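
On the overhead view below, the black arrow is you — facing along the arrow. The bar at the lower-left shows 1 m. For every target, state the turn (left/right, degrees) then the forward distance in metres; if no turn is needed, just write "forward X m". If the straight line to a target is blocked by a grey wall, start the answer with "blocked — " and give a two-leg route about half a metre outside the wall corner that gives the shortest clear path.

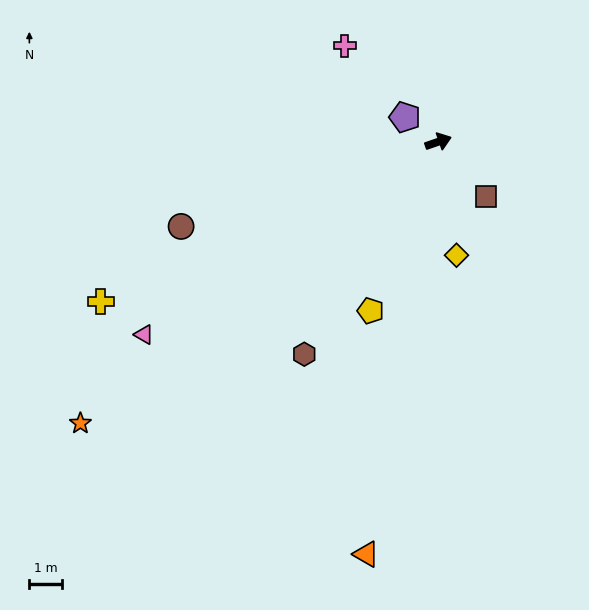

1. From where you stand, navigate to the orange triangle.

turn right 119°, forward 12.9 m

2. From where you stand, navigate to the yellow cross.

turn right 174°, forward 11.5 m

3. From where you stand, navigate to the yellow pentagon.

turn right 131°, forward 5.6 m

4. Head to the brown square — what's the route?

turn right 68°, forward 2.2 m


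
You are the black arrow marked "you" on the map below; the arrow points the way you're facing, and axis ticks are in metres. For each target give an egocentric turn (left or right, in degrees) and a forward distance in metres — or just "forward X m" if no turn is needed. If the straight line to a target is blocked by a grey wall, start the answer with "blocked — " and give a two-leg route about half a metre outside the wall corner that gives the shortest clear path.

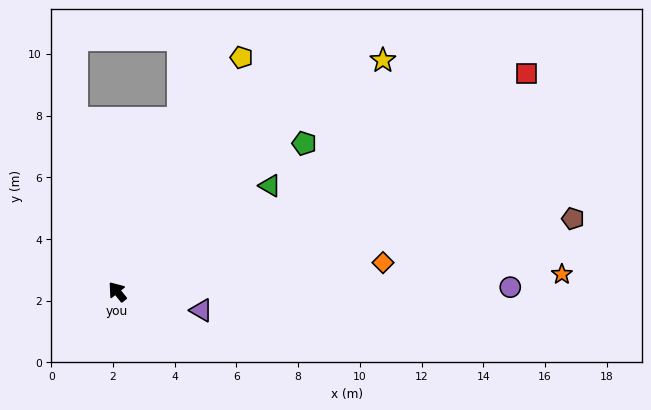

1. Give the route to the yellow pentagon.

turn right 67°, forward 8.6 m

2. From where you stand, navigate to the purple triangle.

turn right 141°, forward 2.8 m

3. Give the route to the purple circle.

turn right 128°, forward 12.7 m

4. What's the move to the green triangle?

turn right 94°, forward 6.0 m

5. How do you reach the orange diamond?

turn right 123°, forward 8.7 m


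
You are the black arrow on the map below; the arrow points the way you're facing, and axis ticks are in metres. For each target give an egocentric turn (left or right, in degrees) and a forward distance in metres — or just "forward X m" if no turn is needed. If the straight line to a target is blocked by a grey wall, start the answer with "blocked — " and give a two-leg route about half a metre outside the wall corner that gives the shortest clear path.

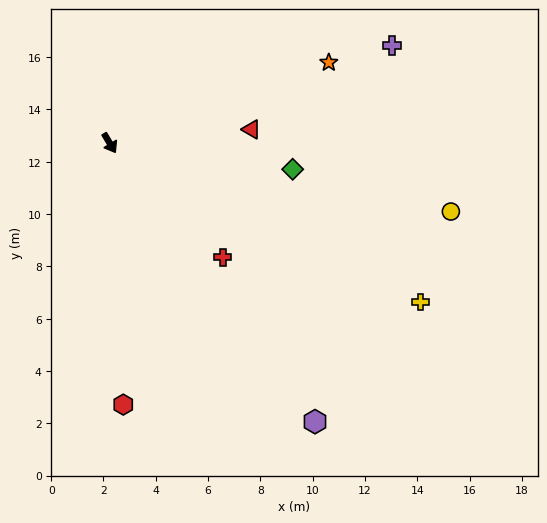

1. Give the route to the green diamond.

turn left 51°, forward 7.1 m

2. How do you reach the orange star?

turn left 79°, forward 8.9 m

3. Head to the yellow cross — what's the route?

turn left 32°, forward 13.3 m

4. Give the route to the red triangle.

turn left 65°, forward 5.4 m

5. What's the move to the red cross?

turn left 14°, forward 6.1 m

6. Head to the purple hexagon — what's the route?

turn left 5°, forward 13.2 m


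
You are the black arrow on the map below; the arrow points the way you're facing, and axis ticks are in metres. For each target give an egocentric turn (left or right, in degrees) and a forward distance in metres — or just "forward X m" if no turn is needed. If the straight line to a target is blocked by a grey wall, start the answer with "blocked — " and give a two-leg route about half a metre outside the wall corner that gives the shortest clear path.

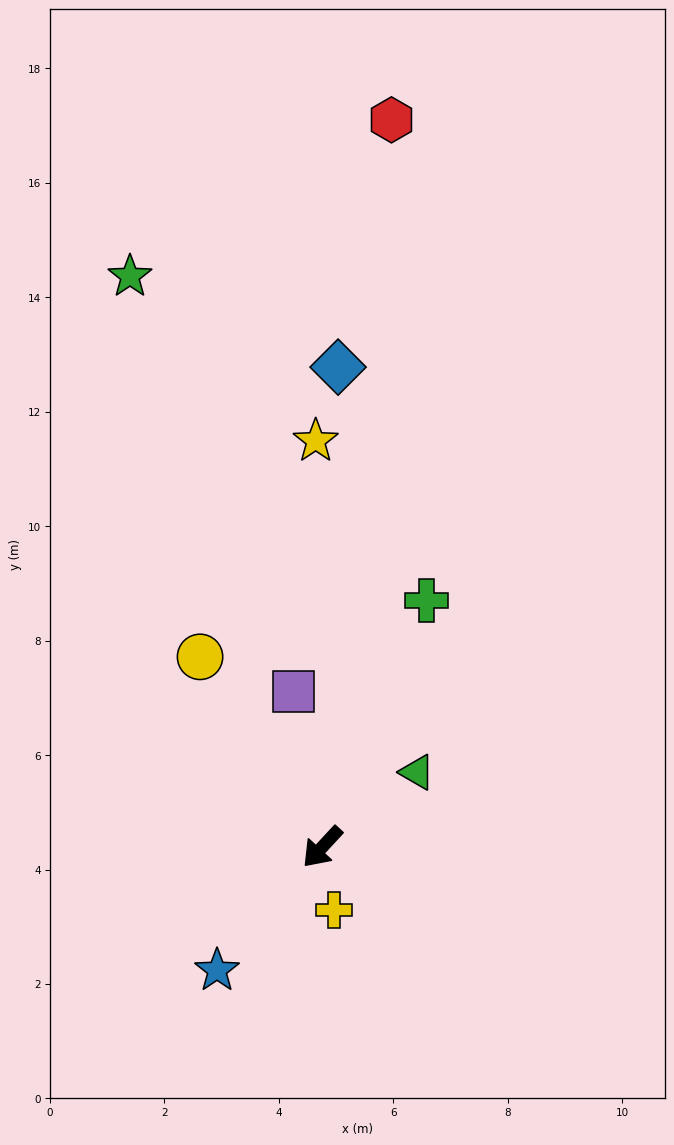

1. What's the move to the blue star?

turn left 2°, forward 2.8 m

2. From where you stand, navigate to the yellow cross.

turn left 53°, forward 1.1 m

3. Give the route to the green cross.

turn right 160°, forward 4.7 m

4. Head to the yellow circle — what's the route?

turn right 105°, forward 4.0 m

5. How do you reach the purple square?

turn right 127°, forward 2.8 m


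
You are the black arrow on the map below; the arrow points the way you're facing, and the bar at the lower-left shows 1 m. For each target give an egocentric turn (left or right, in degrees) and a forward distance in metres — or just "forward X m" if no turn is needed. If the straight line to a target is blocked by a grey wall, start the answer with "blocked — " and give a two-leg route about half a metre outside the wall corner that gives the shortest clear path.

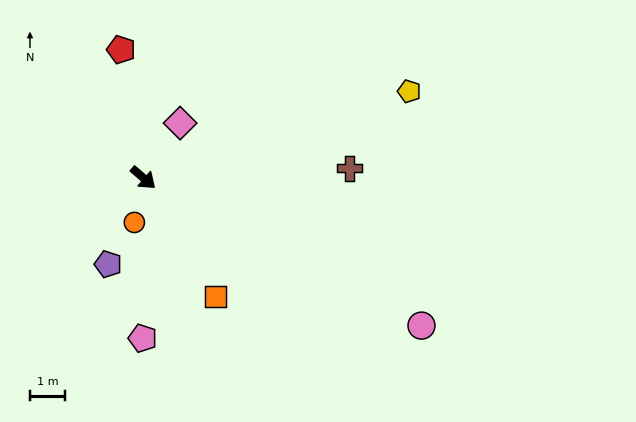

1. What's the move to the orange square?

turn right 18°, forward 4.0 m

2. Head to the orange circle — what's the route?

turn right 61°, forward 1.3 m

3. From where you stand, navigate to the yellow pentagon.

turn left 59°, forward 8.0 m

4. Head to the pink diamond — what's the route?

turn left 97°, forward 1.9 m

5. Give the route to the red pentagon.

turn left 141°, forward 3.7 m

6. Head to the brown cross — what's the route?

turn left 43°, forward 5.9 m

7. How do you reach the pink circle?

turn left 13°, forward 9.0 m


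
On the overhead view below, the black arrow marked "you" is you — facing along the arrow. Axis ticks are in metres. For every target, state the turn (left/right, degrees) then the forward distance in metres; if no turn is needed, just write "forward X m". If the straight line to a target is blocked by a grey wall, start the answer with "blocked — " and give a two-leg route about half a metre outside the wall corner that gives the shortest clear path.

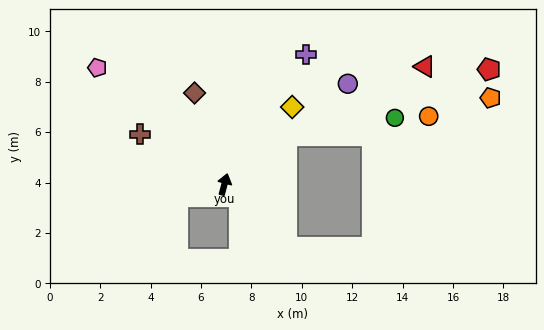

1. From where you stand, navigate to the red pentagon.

blocked — turn right 37°, forward 3.2 m, then turn right 20°, forward 8.4 m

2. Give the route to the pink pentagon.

turn left 63°, forward 6.8 m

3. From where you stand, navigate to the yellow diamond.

turn right 26°, forward 4.1 m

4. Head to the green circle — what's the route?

blocked — turn right 37°, forward 3.2 m, then turn right 29°, forward 4.3 m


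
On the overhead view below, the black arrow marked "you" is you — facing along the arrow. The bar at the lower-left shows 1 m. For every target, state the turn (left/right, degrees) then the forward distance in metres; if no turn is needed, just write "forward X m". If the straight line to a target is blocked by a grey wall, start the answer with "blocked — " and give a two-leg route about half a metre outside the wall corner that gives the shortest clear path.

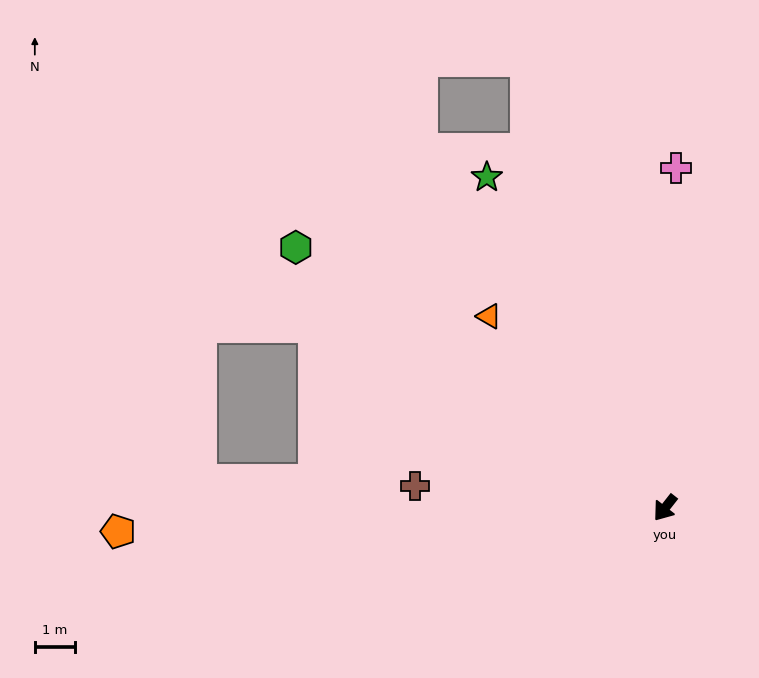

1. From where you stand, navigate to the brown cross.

turn right 57°, forward 6.2 m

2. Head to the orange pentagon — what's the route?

turn right 49°, forward 13.5 m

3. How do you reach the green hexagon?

turn right 87°, forward 11.2 m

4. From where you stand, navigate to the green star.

turn right 114°, forward 9.3 m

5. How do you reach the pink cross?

turn right 144°, forward 8.4 m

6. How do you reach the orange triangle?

turn right 99°, forward 6.4 m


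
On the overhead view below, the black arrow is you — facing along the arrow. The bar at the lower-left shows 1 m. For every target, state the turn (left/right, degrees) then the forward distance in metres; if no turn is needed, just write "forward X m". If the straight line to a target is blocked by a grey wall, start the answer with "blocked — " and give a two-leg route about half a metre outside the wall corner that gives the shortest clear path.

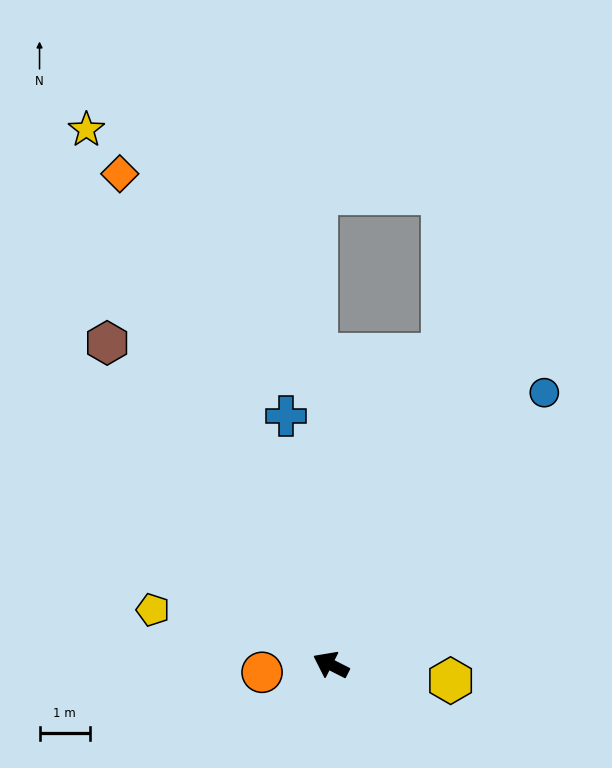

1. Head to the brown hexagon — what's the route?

turn right 28°, forward 7.8 m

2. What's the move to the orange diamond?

turn right 40°, forward 10.6 m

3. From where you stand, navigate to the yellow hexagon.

turn right 161°, forward 2.4 m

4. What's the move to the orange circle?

turn left 33°, forward 1.4 m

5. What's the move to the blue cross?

turn right 53°, forward 5.0 m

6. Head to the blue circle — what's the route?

turn right 101°, forward 6.9 m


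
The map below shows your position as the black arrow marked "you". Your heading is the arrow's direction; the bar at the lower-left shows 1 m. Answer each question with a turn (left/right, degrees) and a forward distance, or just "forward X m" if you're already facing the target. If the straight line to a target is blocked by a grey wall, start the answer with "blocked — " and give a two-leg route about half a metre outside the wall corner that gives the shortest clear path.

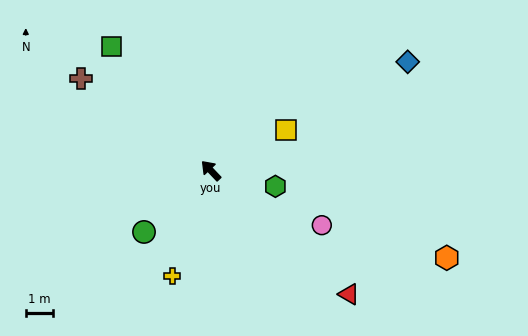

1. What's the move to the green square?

turn right 5°, forward 5.8 m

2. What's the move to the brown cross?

turn left 11°, forward 5.8 m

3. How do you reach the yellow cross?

turn left 117°, forward 4.1 m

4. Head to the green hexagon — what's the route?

turn right 147°, forward 2.4 m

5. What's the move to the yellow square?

turn right 105°, forward 3.1 m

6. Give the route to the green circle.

turn left 89°, forward 3.3 m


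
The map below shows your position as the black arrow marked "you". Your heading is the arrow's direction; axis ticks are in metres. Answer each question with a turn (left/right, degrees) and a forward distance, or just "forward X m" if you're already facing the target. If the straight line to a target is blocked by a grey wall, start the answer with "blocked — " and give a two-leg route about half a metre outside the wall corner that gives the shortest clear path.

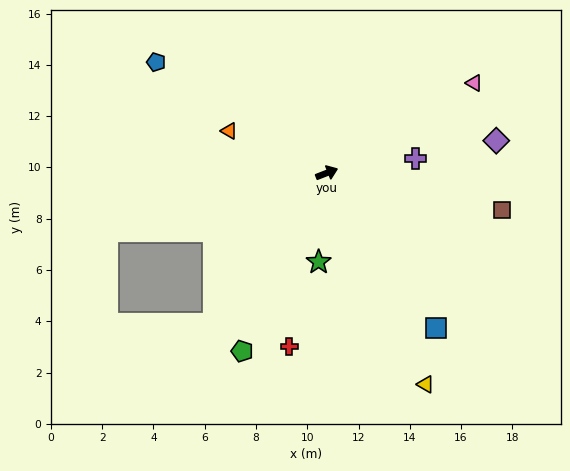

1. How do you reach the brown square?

turn right 33°, forward 7.0 m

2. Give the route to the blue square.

turn right 76°, forward 7.4 m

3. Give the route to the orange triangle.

turn left 135°, forward 4.1 m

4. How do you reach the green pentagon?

turn right 137°, forward 7.7 m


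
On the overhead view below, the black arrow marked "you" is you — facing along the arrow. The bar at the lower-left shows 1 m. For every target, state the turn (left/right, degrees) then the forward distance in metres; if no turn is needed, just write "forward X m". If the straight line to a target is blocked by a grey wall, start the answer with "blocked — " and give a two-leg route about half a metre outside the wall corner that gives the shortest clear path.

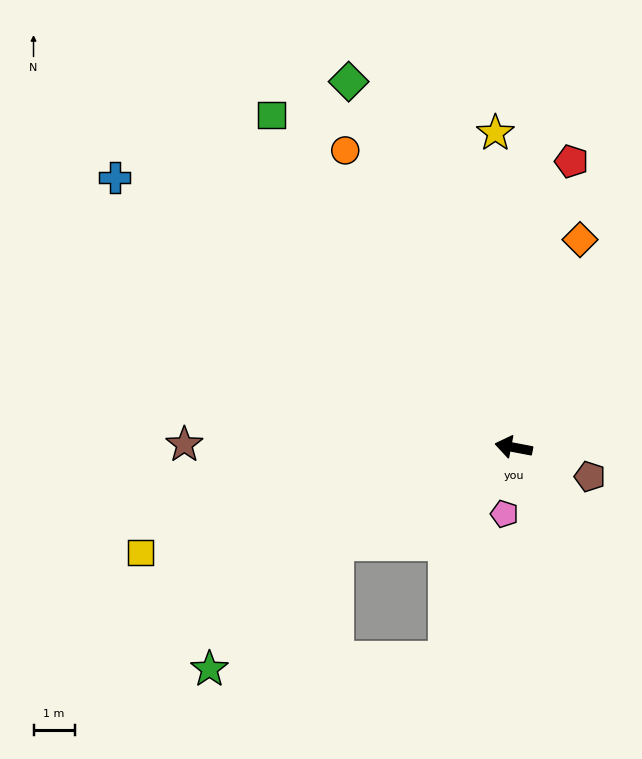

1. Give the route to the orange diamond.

turn right 97°, forward 5.3 m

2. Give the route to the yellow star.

turn right 76°, forward 7.7 m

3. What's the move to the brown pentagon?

turn left 170°, forward 2.0 m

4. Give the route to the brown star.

turn left 10°, forward 8.0 m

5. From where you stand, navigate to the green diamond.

turn right 55°, forward 9.8 m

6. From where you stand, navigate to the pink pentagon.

turn left 93°, forward 1.6 m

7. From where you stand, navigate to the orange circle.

turn right 50°, forward 8.3 m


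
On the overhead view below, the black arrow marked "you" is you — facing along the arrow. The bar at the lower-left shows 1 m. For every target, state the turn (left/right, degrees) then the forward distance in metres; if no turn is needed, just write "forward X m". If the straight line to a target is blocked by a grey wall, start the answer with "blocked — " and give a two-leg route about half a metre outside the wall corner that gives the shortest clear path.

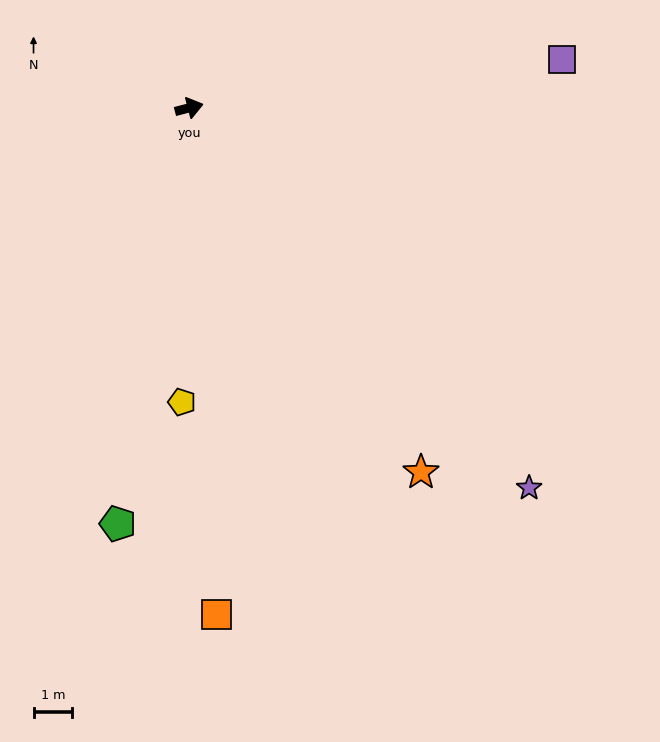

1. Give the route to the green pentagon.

turn right 114°, forward 10.9 m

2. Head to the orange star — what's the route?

turn right 72°, forward 11.1 m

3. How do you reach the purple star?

turn right 63°, forward 13.1 m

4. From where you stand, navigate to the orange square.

turn right 101°, forward 13.0 m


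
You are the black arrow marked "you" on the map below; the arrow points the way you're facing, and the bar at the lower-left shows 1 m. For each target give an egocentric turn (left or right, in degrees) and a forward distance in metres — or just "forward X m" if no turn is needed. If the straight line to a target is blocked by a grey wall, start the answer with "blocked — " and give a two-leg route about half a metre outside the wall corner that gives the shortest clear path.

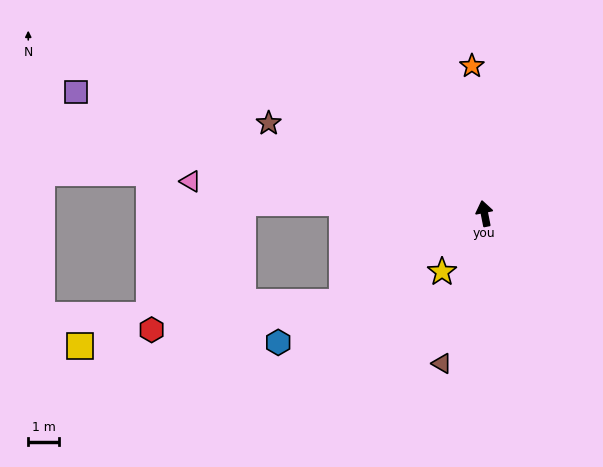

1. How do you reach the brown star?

turn left 56°, forward 7.6 m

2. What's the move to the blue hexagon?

turn left 111°, forward 7.9 m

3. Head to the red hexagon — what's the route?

blocked — turn left 111°, forward 5.5 m, then turn right 24°, forward 6.3 m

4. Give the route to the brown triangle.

turn left 153°, forward 5.1 m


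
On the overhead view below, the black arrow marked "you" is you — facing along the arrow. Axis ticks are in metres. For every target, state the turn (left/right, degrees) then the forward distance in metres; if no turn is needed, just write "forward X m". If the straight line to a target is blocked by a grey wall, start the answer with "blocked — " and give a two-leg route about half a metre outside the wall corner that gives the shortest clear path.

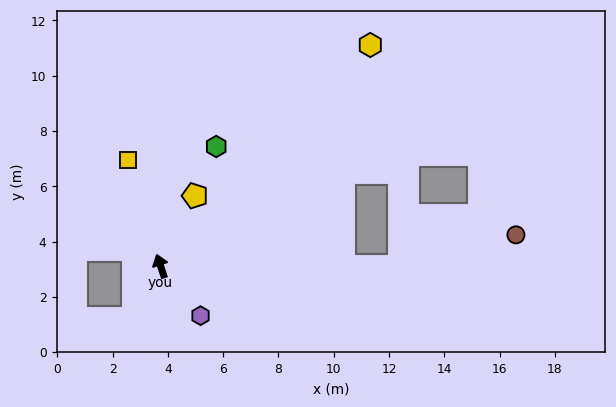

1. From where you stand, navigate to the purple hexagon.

turn right 160°, forward 2.3 m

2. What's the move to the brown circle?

blocked — turn right 109°, forward 8.6 m, then turn left 16°, forward 4.4 m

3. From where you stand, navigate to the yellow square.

forward 4.0 m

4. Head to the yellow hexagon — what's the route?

turn right 62°, forward 11.0 m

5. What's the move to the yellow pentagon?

turn right 44°, forward 2.8 m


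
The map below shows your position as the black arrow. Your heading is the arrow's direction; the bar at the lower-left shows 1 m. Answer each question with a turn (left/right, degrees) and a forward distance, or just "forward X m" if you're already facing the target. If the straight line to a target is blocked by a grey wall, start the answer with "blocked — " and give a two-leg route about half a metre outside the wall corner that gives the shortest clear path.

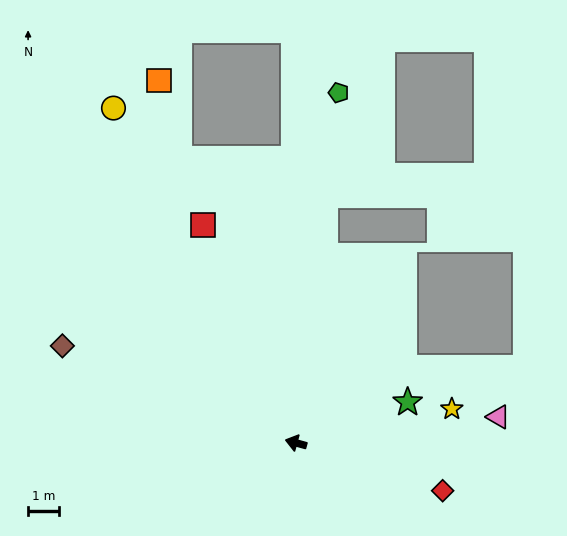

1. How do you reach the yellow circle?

turn right 46°, forward 12.5 m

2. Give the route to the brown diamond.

turn right 7°, forward 8.3 m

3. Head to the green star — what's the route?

turn right 145°, forward 3.9 m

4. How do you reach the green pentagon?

turn right 82°, forward 11.5 m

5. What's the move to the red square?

turn right 52°, forward 7.7 m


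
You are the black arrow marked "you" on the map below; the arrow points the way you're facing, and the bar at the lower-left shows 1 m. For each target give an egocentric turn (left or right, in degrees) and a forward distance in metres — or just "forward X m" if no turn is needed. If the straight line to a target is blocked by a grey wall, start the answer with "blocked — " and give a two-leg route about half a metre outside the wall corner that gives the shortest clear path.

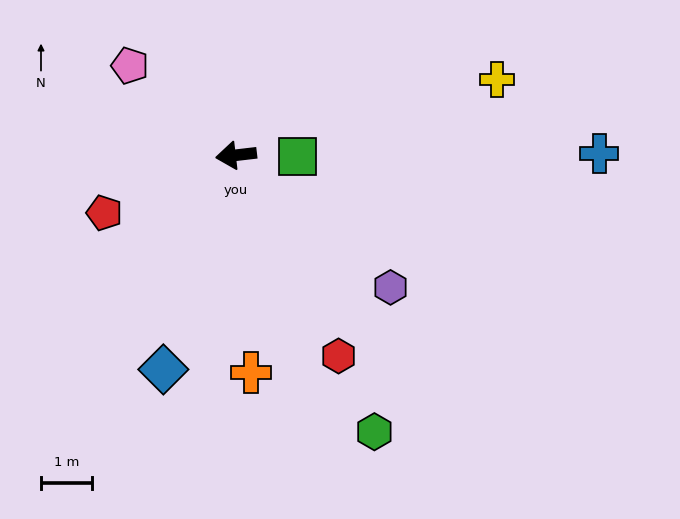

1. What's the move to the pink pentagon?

turn right 47°, forward 2.7 m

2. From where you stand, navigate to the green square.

turn left 172°, forward 1.2 m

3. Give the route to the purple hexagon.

turn left 133°, forward 4.0 m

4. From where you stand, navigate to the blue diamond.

turn left 65°, forward 4.4 m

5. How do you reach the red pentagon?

turn left 17°, forward 2.8 m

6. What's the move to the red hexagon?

turn left 110°, forward 4.4 m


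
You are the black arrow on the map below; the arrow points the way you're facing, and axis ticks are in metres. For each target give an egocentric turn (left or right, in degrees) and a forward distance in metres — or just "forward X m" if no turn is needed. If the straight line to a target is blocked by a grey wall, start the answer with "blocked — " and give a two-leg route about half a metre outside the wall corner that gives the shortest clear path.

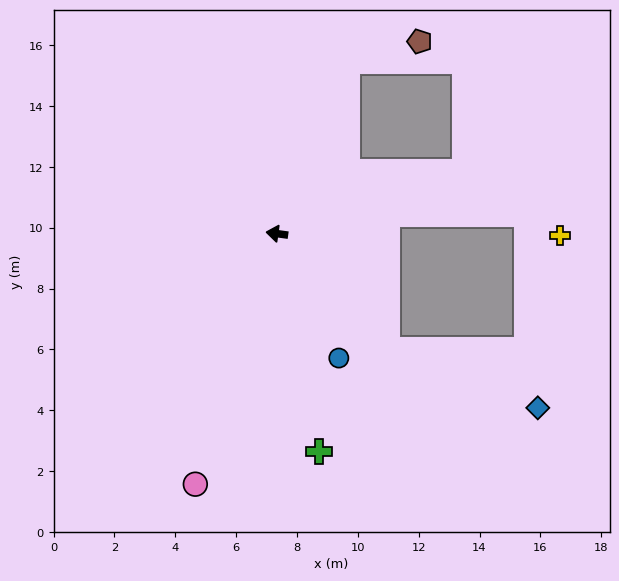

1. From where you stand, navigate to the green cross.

turn left 109°, forward 7.3 m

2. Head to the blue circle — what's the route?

turn left 124°, forward 4.6 m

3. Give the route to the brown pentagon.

blocked — turn right 104°, forward 6.1 m, then turn right 53°, forward 2.5 m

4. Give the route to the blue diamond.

blocked — turn left 141°, forward 5.3 m, then turn left 26°, forward 5.3 m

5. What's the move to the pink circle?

turn left 80°, forward 8.7 m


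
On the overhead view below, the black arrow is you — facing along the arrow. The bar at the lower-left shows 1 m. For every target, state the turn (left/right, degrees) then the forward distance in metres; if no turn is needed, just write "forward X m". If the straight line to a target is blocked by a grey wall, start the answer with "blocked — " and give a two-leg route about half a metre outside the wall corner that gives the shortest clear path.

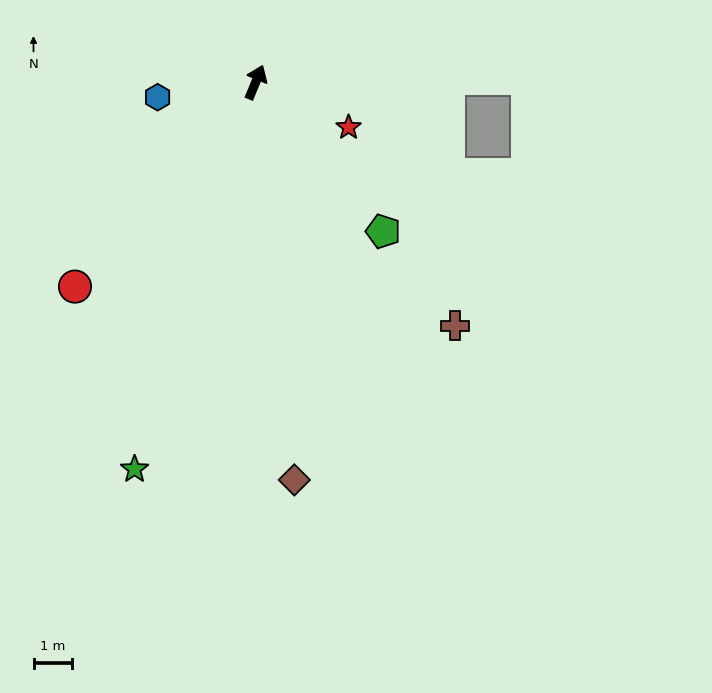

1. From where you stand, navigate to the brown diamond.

turn right 152°, forward 10.4 m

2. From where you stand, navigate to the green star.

turn right 175°, forward 10.6 m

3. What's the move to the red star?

turn right 94°, forward 2.7 m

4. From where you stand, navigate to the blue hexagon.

turn left 121°, forward 2.6 m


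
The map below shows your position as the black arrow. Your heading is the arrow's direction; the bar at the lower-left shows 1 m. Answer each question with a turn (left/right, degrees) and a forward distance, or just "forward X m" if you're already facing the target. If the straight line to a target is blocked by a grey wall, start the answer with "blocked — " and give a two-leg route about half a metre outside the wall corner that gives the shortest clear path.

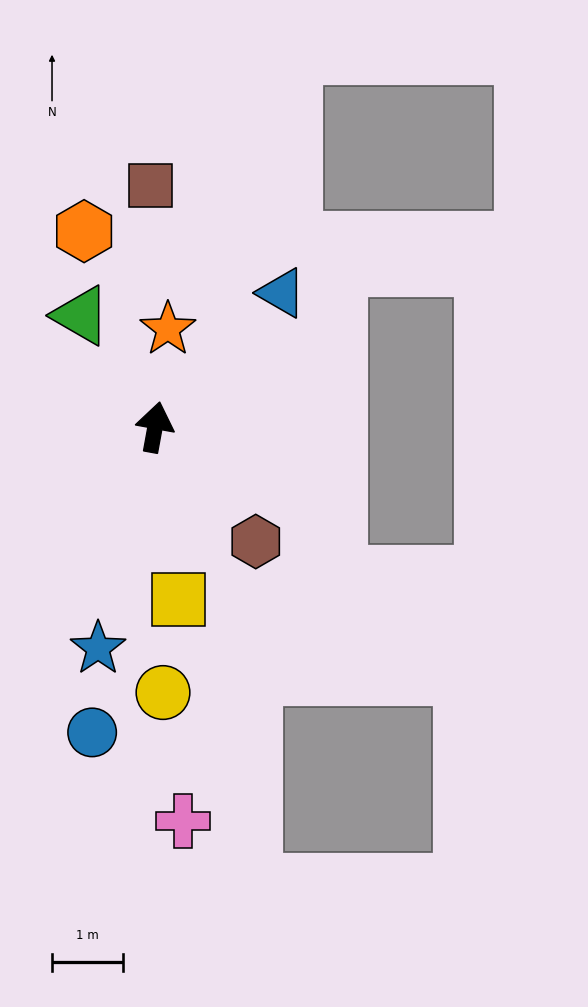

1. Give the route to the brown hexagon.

turn right 128°, forward 2.1 m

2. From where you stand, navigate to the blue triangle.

turn right 33°, forward 2.6 m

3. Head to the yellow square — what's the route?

turn right 162°, forward 2.4 m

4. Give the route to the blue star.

turn left 176°, forward 3.2 m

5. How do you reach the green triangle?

turn left 44°, forward 1.9 m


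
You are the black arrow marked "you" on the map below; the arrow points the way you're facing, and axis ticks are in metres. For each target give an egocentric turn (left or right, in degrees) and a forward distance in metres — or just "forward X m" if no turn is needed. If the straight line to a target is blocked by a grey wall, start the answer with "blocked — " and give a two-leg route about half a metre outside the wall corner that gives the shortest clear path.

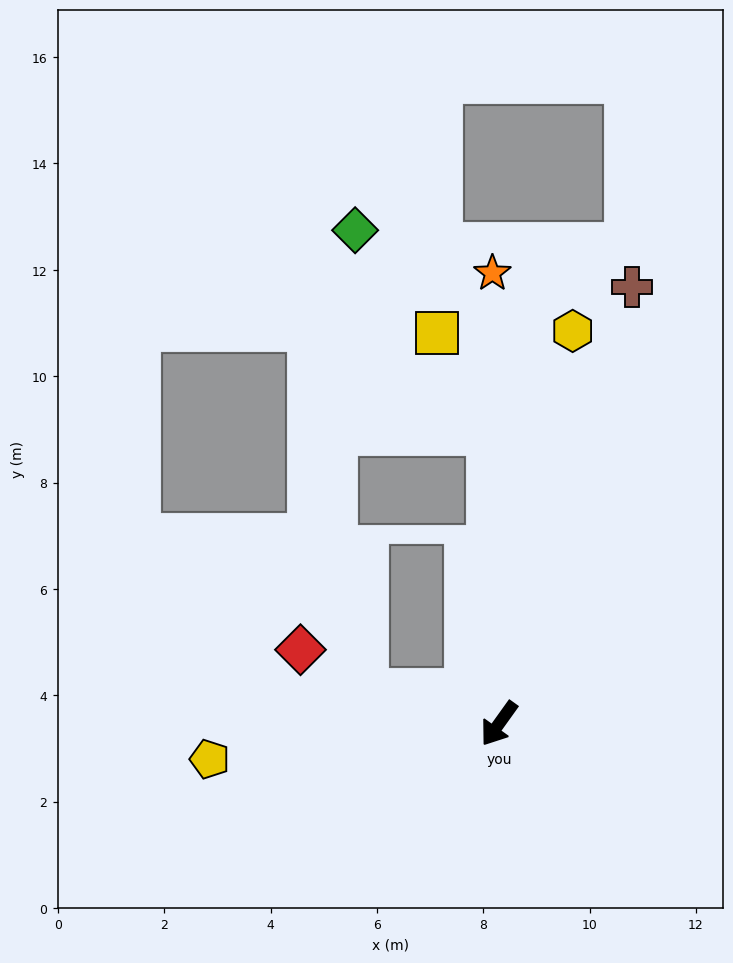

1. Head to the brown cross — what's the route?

turn right 161°, forward 8.6 m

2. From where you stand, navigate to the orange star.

turn right 144°, forward 8.5 m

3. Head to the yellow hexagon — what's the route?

turn right 155°, forward 7.5 m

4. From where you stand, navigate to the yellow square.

blocked — turn right 142°, forward 5.5 m, then turn left 25°, forward 2.1 m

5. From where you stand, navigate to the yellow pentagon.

turn right 47°, forward 5.5 m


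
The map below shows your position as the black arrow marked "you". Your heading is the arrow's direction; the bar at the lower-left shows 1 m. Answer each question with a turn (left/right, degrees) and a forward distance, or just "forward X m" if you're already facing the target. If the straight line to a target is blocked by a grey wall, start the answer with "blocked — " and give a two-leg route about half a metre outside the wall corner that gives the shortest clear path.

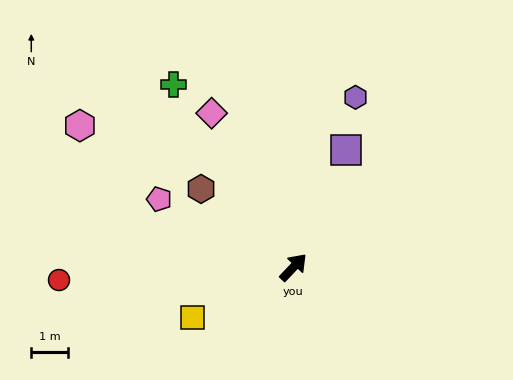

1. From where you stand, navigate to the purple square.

turn left 19°, forward 3.5 m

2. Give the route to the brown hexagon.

turn left 93°, forward 3.3 m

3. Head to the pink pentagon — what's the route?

turn left 107°, forward 4.1 m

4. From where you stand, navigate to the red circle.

turn left 137°, forward 6.3 m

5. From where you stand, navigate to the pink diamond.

turn left 71°, forward 4.7 m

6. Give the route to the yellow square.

turn left 160°, forward 3.0 m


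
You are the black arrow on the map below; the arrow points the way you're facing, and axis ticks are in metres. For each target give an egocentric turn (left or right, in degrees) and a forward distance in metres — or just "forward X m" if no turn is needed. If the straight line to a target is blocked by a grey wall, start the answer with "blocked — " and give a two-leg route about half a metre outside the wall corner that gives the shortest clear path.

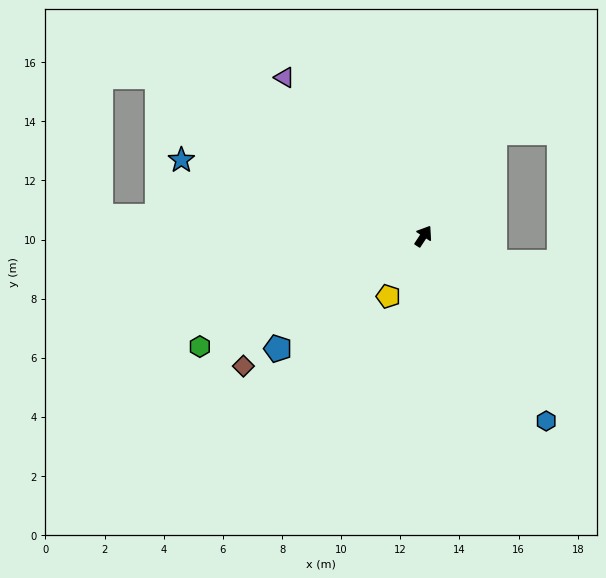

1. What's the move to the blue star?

turn left 106°, forward 8.6 m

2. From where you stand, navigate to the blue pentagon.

turn left 161°, forward 6.2 m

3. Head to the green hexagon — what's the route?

turn left 150°, forward 8.4 m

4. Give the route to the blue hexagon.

turn right 113°, forward 7.5 m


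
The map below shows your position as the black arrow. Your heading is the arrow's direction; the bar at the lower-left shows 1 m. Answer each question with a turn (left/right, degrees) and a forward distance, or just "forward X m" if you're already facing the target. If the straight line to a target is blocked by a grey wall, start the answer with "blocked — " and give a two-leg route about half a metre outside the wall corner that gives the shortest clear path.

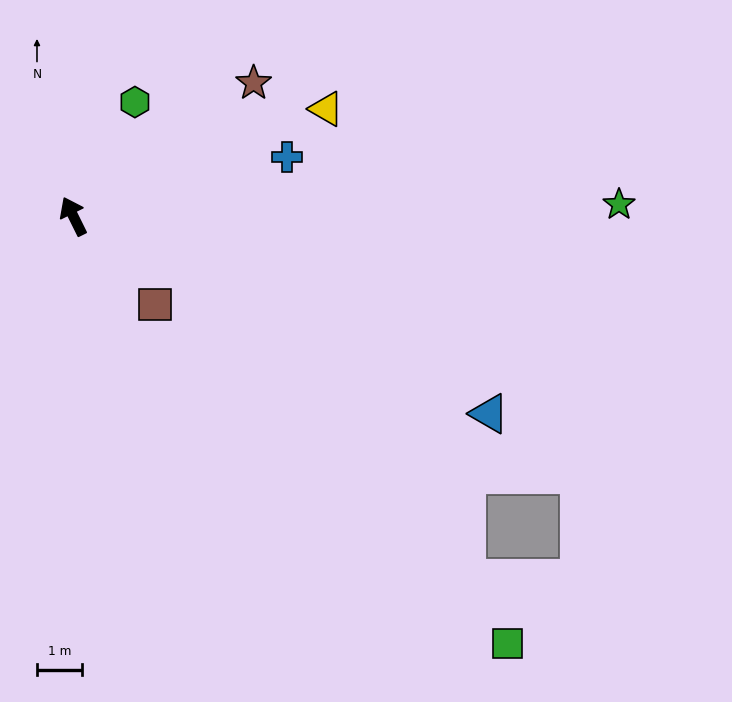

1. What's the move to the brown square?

turn right 164°, forward 2.7 m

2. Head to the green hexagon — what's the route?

turn right 55°, forward 2.9 m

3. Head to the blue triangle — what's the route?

turn right 142°, forward 10.1 m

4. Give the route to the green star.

turn right 115°, forward 12.0 m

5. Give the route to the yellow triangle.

turn right 93°, forward 6.0 m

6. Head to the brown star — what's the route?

turn right 80°, forward 4.9 m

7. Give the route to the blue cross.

turn right 101°, forward 4.9 m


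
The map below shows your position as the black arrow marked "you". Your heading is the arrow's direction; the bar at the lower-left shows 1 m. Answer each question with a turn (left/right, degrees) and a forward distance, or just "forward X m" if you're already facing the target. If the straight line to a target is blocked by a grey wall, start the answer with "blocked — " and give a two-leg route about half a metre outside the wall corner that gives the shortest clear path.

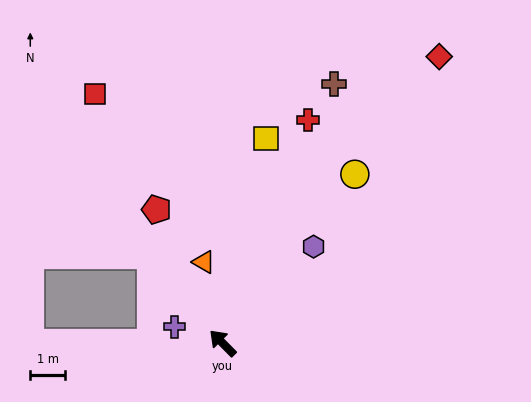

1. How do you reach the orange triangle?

turn right 32°, forward 2.4 m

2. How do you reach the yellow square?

turn right 57°, forward 6.0 m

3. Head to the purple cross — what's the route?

turn left 27°, forward 1.4 m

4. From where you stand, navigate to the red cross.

turn right 66°, forward 6.8 m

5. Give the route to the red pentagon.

turn right 18°, forward 4.2 m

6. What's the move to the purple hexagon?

turn right 88°, forward 3.8 m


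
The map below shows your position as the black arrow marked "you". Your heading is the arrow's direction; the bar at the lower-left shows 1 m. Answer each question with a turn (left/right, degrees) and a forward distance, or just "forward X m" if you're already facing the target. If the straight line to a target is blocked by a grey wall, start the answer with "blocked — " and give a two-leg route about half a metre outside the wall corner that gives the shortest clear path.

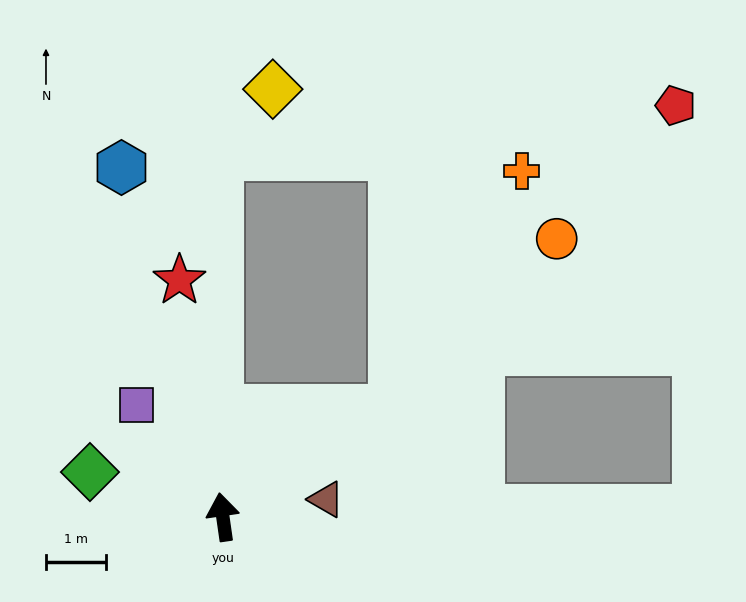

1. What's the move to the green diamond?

turn left 63°, forward 2.3 m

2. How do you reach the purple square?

turn left 30°, forward 2.4 m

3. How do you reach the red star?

turn left 2°, forward 4.0 m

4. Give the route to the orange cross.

blocked — turn right 66°, forward 3.4 m, then turn left 30°, forward 4.5 m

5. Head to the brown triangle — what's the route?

turn right 89°, forward 1.7 m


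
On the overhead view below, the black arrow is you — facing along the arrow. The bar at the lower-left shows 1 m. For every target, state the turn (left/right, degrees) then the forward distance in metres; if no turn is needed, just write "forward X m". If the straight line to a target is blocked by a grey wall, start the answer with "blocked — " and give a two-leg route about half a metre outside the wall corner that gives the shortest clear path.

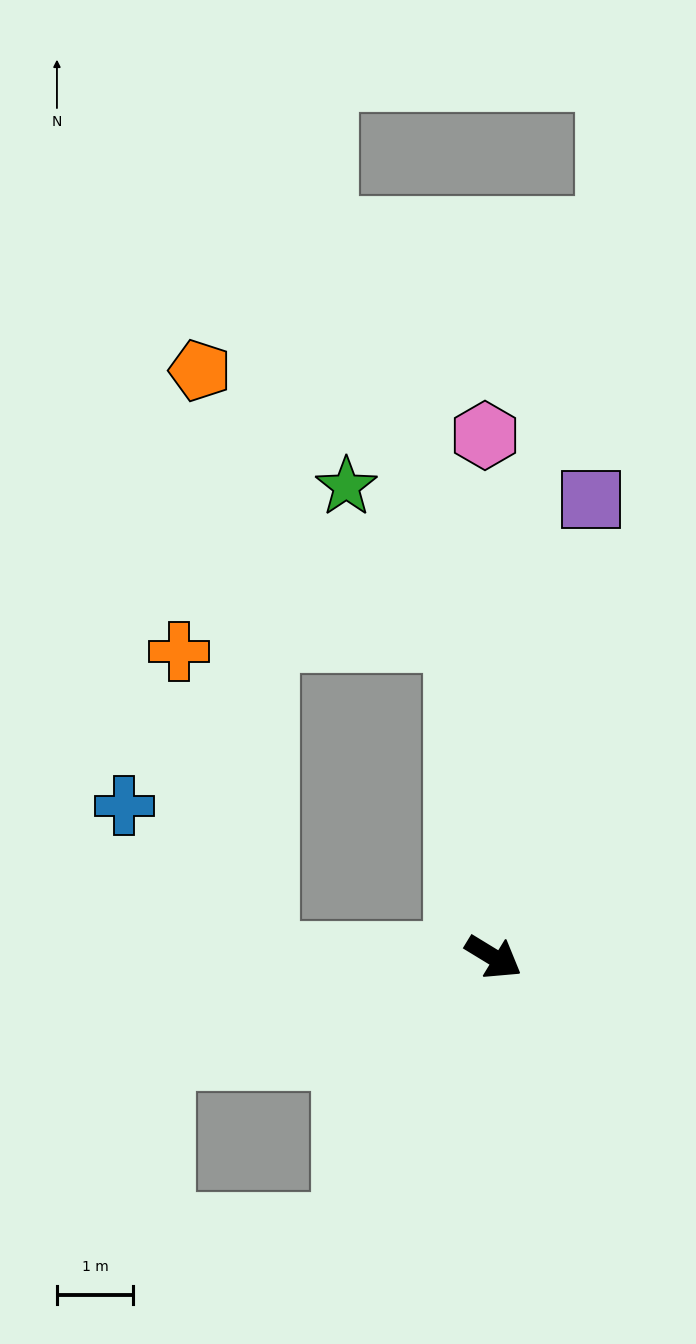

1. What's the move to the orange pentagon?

blocked — turn right 149°, forward 3.0 m, then turn right 83°, forward 7.7 m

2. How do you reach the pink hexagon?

turn left 122°, forward 6.8 m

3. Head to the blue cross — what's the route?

blocked — turn right 149°, forward 3.0 m, then turn right 46°, forward 2.7 m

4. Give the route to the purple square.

turn left 109°, forward 6.1 m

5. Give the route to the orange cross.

blocked — turn right 149°, forward 3.0 m, then turn right 73°, forward 4.1 m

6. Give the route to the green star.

blocked — turn left 128°, forward 4.2 m, then turn left 29°, forward 2.5 m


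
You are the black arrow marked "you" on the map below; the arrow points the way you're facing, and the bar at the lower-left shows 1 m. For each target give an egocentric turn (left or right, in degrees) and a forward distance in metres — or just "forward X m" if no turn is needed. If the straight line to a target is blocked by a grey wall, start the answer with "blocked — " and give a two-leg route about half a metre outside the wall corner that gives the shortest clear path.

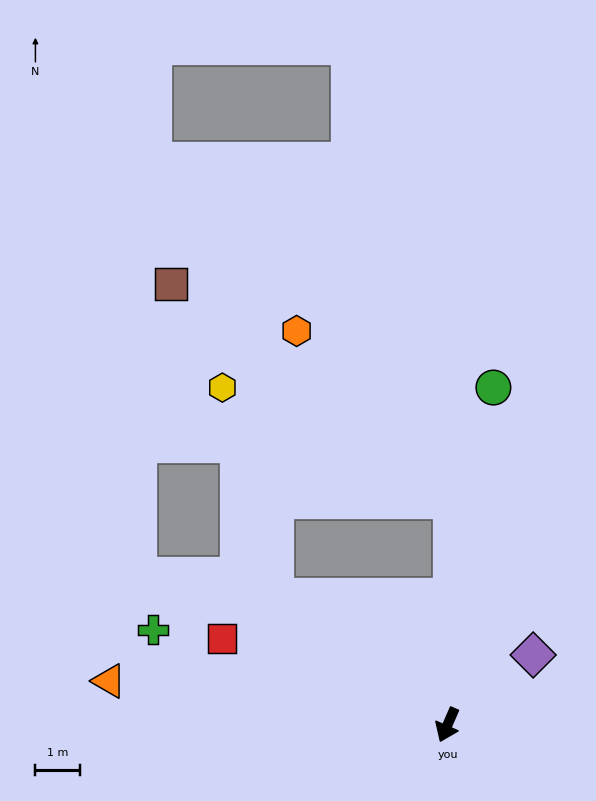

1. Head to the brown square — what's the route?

blocked — turn right 158°, forward 5.1 m, then turn left 54°, forward 8.0 m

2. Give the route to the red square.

turn right 87°, forward 5.5 m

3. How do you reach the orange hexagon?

blocked — turn right 158°, forward 5.1 m, then turn left 44°, forward 5.2 m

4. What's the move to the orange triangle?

turn right 74°, forward 7.7 m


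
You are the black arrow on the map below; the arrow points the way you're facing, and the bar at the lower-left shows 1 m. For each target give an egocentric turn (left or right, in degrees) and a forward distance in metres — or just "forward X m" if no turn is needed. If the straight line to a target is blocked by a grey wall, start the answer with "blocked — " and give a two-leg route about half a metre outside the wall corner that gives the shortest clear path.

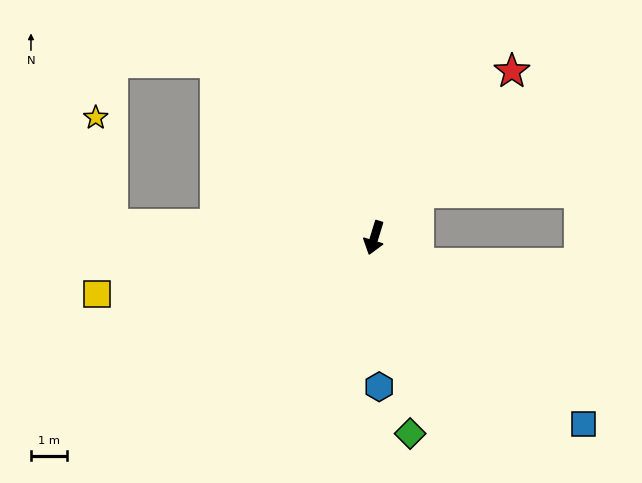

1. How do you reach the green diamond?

turn left 27°, forward 5.5 m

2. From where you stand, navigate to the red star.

turn left 157°, forward 6.0 m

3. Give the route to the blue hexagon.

turn left 19°, forward 4.1 m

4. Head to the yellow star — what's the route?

blocked — turn right 76°, forward 7.2 m, then turn right 78°, forward 3.0 m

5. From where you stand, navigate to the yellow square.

turn right 61°, forward 7.8 m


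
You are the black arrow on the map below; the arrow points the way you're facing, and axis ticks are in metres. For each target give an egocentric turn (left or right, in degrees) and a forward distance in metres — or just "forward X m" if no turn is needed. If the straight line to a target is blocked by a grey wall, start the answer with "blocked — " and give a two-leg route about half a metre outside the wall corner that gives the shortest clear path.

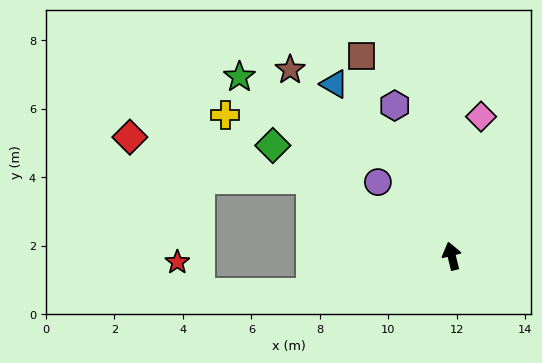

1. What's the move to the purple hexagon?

turn left 7°, forward 4.7 m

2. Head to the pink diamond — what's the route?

turn right 26°, forward 4.2 m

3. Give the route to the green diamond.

turn left 45°, forward 6.1 m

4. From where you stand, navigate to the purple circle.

turn left 31°, forward 3.1 m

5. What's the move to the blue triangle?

turn left 21°, forward 6.1 m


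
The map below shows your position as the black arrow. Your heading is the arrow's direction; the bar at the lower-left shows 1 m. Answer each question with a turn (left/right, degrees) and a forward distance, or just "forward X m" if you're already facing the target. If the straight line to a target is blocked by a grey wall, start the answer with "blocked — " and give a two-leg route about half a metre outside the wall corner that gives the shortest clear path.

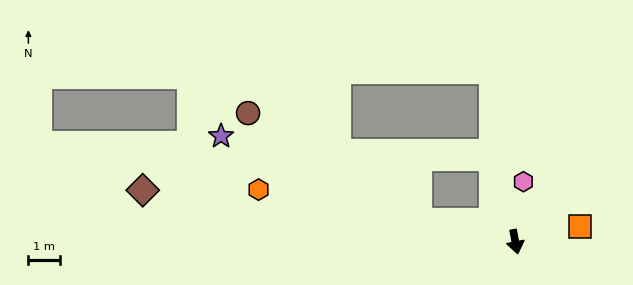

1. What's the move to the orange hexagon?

turn right 112°, forward 8.2 m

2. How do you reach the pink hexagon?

turn left 161°, forward 1.9 m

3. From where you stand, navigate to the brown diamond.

turn right 109°, forward 11.8 m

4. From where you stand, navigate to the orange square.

turn left 92°, forward 2.1 m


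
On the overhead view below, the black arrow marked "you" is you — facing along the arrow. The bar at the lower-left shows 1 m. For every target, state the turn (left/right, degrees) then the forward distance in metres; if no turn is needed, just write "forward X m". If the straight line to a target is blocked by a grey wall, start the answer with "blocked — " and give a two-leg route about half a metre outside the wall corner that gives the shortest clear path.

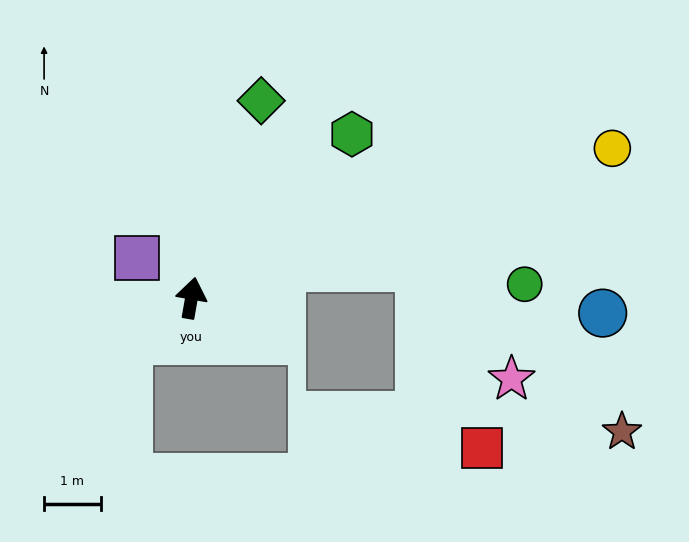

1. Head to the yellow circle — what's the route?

turn right 60°, forward 7.9 m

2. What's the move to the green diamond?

turn right 10°, forward 3.7 m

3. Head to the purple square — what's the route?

turn left 64°, forward 1.2 m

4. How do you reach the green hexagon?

turn right 34°, forward 4.0 m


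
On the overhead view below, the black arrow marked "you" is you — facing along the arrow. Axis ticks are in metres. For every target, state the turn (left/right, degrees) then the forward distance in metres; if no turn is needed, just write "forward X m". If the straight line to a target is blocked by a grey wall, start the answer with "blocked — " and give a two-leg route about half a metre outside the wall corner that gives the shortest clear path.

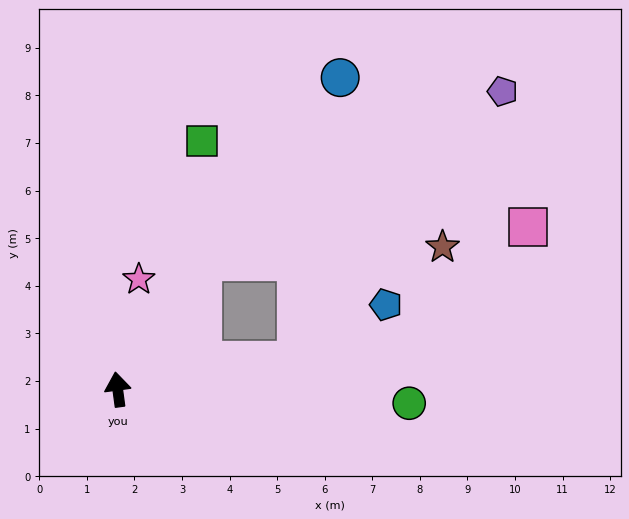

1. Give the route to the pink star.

turn right 19°, forward 2.4 m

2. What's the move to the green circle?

turn right 100°, forward 6.1 m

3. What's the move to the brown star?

blocked — turn right 41°, forward 3.2 m, then turn right 53°, forward 5.1 m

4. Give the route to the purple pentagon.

blocked — turn right 41°, forward 3.2 m, then turn right 27°, forward 7.3 m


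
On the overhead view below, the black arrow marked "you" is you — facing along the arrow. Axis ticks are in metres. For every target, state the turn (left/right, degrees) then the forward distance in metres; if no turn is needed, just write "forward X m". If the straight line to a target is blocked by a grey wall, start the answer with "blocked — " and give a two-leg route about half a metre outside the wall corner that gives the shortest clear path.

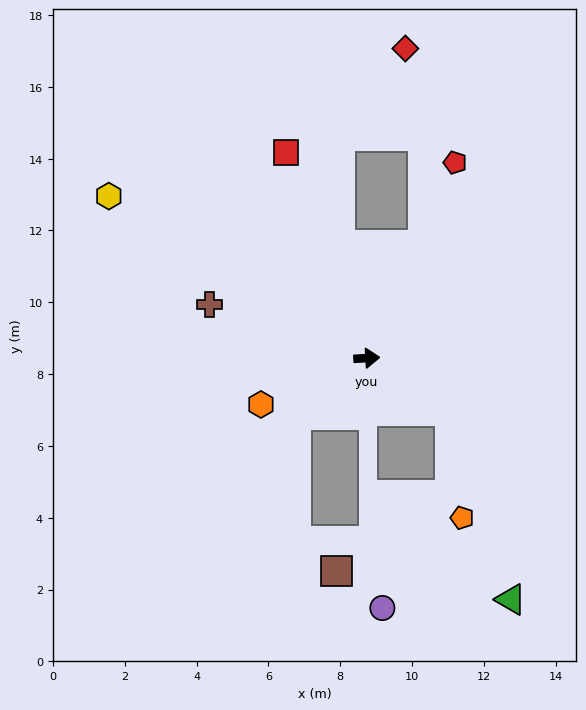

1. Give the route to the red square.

turn left 108°, forward 6.2 m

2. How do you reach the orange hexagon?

turn right 160°, forward 3.2 m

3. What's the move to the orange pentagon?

blocked — turn right 36°, forward 2.8 m, then turn right 51°, forward 3.0 m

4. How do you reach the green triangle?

blocked — turn right 36°, forward 2.8 m, then turn right 39°, forward 5.5 m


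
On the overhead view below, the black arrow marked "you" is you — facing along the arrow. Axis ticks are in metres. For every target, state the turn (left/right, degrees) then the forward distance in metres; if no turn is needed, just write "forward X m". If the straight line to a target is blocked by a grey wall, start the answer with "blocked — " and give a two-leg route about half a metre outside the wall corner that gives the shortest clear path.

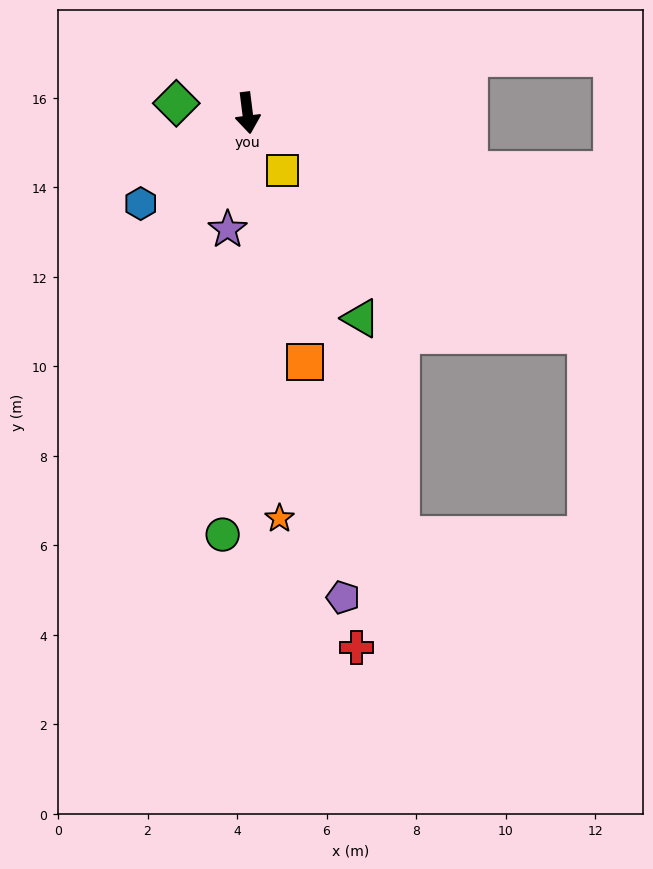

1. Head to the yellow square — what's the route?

turn left 24°, forward 1.5 m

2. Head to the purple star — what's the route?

turn right 17°, forward 2.6 m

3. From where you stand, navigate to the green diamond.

turn right 105°, forward 1.6 m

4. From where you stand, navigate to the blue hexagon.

turn right 57°, forward 3.1 m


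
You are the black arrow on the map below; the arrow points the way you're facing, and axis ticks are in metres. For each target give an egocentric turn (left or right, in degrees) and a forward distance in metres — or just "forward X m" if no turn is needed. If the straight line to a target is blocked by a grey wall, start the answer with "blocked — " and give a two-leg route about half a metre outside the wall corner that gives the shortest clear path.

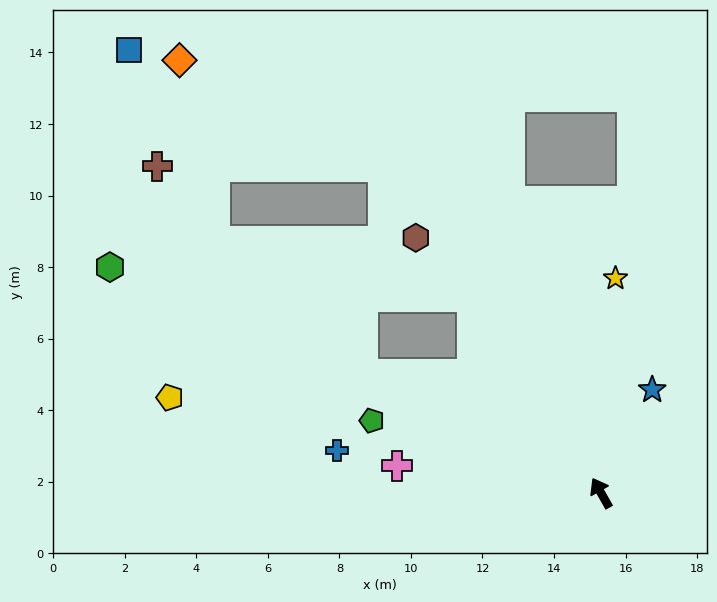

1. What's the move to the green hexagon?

turn left 36°, forward 15.1 m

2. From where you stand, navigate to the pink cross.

turn left 53°, forward 5.8 m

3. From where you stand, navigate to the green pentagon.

turn left 43°, forward 6.7 m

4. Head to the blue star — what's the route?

turn right 56°, forward 3.2 m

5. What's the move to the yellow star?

turn right 33°, forward 6.0 m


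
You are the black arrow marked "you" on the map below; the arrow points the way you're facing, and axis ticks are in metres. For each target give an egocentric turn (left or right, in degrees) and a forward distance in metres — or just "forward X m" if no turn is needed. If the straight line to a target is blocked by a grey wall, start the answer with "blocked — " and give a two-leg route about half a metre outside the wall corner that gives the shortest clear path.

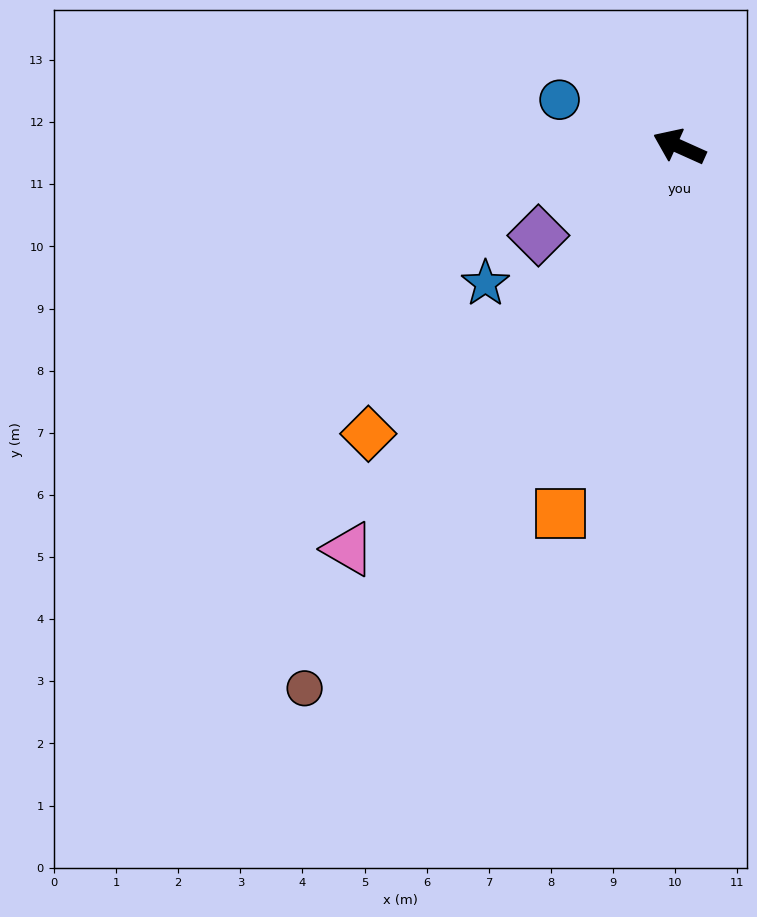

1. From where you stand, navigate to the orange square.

turn left 96°, forward 6.2 m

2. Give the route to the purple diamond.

turn left 56°, forward 2.7 m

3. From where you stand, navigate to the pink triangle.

turn left 75°, forward 8.4 m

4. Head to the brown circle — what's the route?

turn left 80°, forward 10.6 m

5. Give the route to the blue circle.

turn left 3°, forward 2.1 m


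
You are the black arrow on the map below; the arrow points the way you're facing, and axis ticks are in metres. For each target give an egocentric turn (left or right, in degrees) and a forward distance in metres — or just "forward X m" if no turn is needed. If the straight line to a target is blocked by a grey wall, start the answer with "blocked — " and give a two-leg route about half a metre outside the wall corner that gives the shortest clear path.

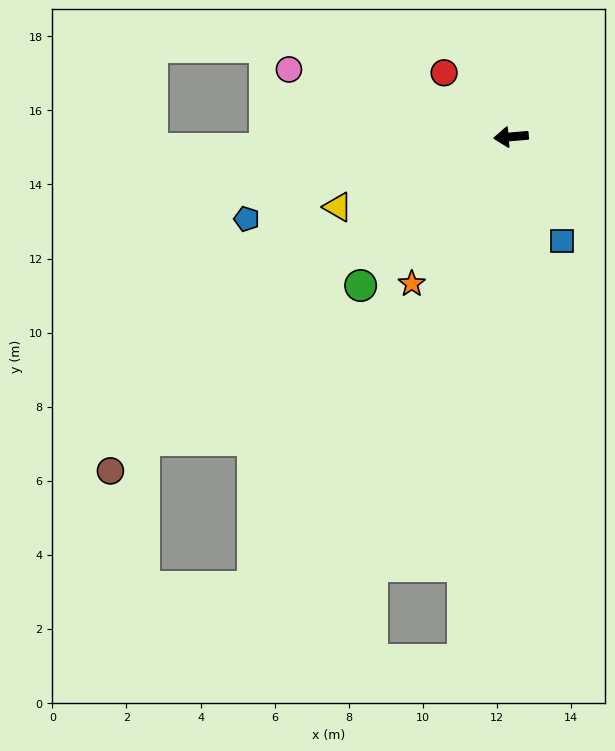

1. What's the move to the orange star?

turn left 51°, forward 4.8 m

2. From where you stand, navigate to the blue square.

turn left 111°, forward 3.1 m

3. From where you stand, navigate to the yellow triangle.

turn left 17°, forward 5.0 m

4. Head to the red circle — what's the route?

turn right 49°, forward 2.5 m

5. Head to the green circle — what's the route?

turn left 40°, forward 5.7 m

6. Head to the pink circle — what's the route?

turn right 22°, forward 6.3 m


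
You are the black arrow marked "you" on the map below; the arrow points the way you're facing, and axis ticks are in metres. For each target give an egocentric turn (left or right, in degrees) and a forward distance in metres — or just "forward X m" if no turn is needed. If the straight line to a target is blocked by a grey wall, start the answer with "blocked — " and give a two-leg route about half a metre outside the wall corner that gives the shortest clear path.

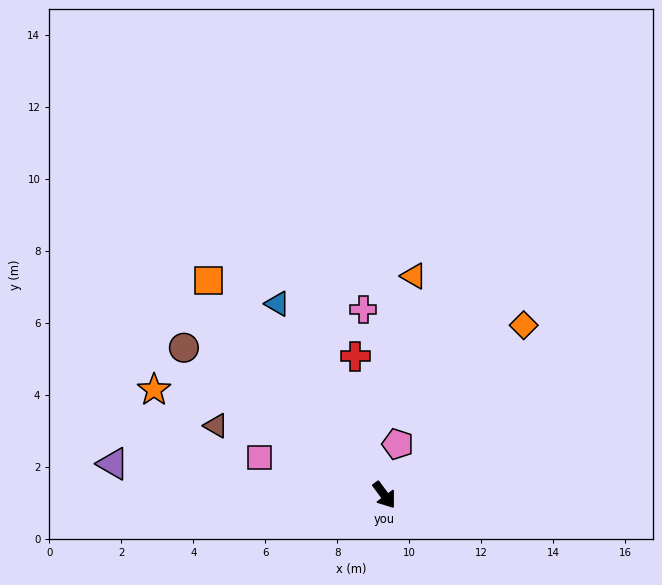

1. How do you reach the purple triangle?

turn right 133°, forward 7.6 m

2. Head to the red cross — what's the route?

turn left 155°, forward 3.9 m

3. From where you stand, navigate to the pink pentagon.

turn left 129°, forward 1.5 m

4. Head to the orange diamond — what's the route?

turn left 104°, forward 6.1 m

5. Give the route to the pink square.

turn right 143°, forward 3.6 m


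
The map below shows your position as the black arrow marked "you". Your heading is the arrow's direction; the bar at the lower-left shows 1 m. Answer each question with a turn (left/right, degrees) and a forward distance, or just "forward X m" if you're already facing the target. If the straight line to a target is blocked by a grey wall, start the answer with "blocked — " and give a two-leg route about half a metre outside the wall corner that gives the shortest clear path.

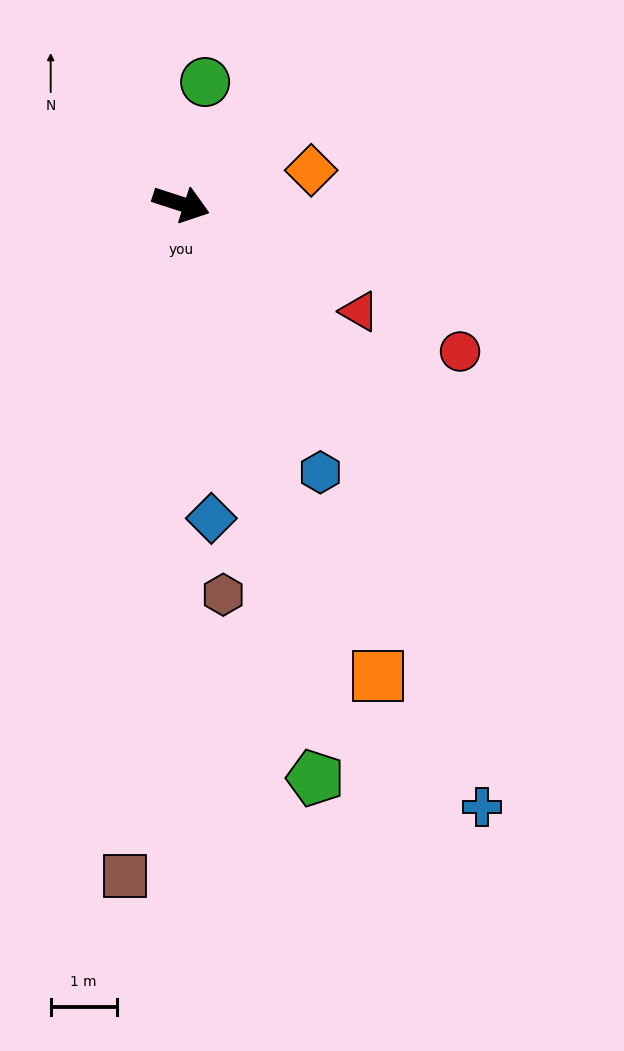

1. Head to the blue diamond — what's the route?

turn right 67°, forward 4.8 m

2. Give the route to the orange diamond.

turn left 32°, forward 2.0 m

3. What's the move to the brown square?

turn right 77°, forward 10.2 m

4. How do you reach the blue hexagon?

turn right 45°, forward 4.6 m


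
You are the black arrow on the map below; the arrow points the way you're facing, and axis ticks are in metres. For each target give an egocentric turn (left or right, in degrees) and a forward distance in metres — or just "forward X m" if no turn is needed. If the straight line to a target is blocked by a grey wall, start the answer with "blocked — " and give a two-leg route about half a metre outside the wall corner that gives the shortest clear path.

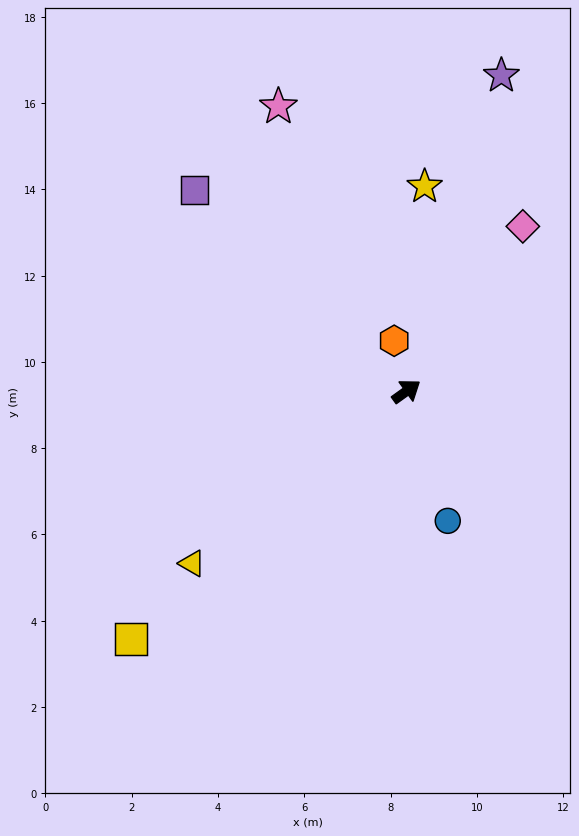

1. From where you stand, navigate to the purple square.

turn left 101°, forward 6.8 m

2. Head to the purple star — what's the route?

turn left 38°, forward 7.6 m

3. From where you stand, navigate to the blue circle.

turn right 108°, forward 3.2 m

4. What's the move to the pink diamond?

turn left 19°, forward 4.7 m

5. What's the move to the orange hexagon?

turn left 68°, forward 1.2 m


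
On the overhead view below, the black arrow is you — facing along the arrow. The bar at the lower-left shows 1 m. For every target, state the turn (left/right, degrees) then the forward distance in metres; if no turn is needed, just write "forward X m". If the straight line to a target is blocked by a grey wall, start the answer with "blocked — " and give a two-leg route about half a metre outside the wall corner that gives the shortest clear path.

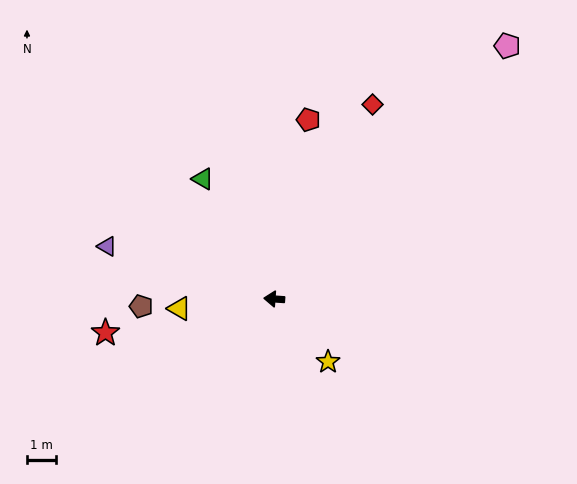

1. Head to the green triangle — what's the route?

turn right 55°, forward 4.8 m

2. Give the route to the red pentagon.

turn right 97°, forward 6.2 m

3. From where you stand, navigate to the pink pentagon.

turn right 129°, forward 11.8 m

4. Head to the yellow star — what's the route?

turn left 135°, forward 2.8 m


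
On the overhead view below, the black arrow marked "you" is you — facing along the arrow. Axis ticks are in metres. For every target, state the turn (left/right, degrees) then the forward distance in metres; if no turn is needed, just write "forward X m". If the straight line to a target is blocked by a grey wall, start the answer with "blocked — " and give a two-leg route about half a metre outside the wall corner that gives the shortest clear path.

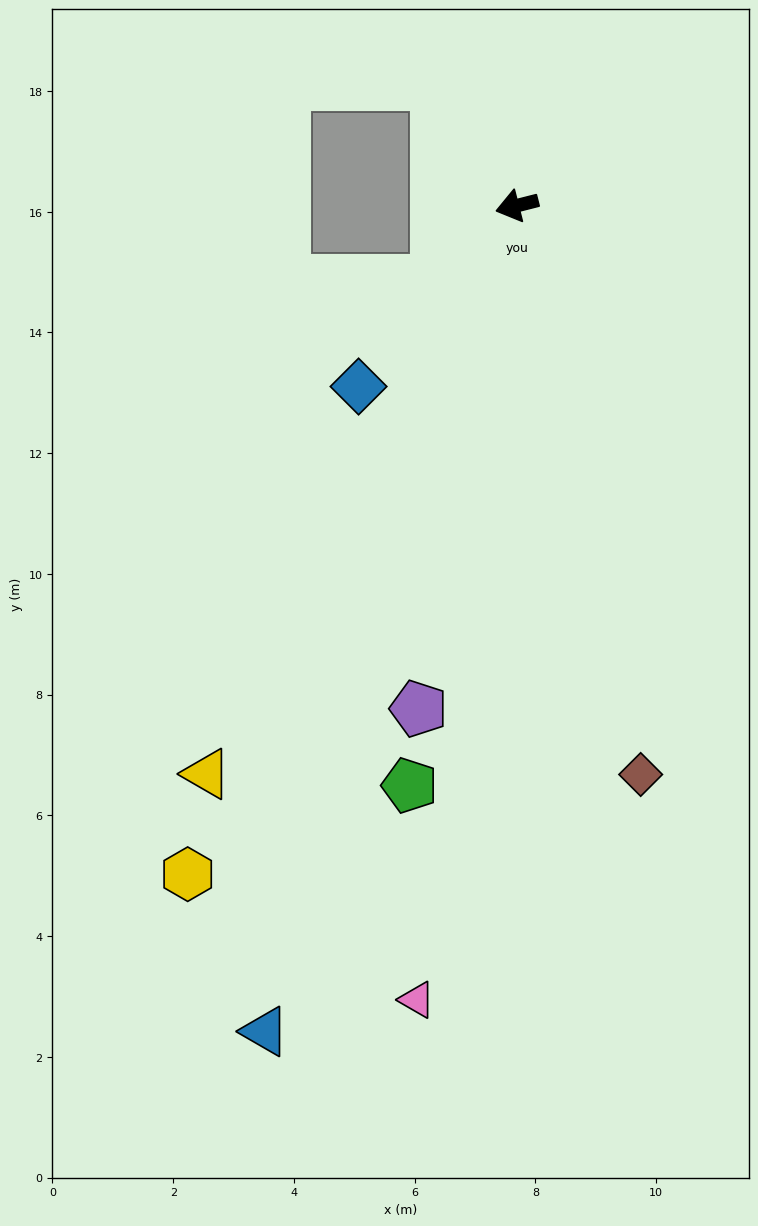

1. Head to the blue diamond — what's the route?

turn left 35°, forward 4.0 m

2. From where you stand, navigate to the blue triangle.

turn left 59°, forward 14.3 m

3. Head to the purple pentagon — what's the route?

turn left 65°, forward 8.5 m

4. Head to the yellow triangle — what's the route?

turn left 47°, forward 10.7 m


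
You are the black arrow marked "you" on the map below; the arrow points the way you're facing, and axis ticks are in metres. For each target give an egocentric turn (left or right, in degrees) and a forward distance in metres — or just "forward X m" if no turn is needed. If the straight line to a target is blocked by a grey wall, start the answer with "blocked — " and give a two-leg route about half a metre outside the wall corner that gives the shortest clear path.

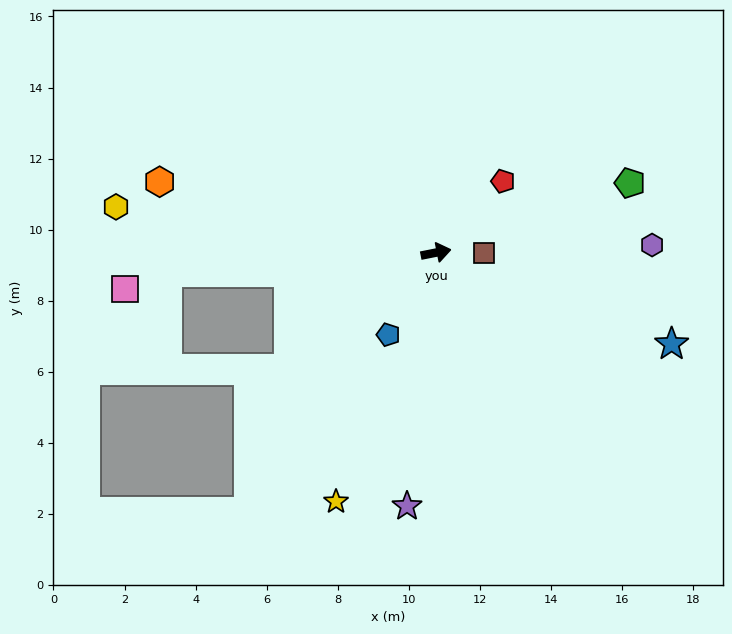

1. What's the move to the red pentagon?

turn left 36°, forward 2.8 m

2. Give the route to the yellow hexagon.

turn left 161°, forward 9.1 m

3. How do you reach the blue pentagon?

turn right 131°, forward 2.7 m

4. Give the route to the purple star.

turn right 108°, forward 7.2 m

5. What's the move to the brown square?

turn right 12°, forward 1.4 m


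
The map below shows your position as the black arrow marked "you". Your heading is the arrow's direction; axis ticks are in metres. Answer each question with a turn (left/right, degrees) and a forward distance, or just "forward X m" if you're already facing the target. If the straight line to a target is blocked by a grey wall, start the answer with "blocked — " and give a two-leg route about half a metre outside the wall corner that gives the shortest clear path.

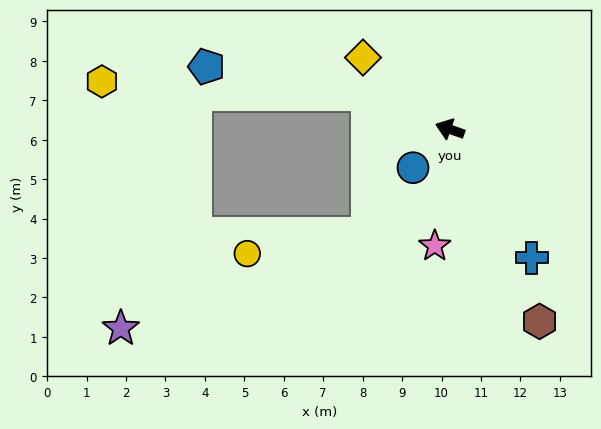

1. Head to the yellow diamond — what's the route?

turn right 20°, forward 2.9 m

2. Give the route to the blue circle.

turn left 66°, forward 1.4 m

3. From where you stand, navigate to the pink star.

turn left 102°, forward 3.0 m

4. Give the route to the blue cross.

turn left 142°, forward 3.9 m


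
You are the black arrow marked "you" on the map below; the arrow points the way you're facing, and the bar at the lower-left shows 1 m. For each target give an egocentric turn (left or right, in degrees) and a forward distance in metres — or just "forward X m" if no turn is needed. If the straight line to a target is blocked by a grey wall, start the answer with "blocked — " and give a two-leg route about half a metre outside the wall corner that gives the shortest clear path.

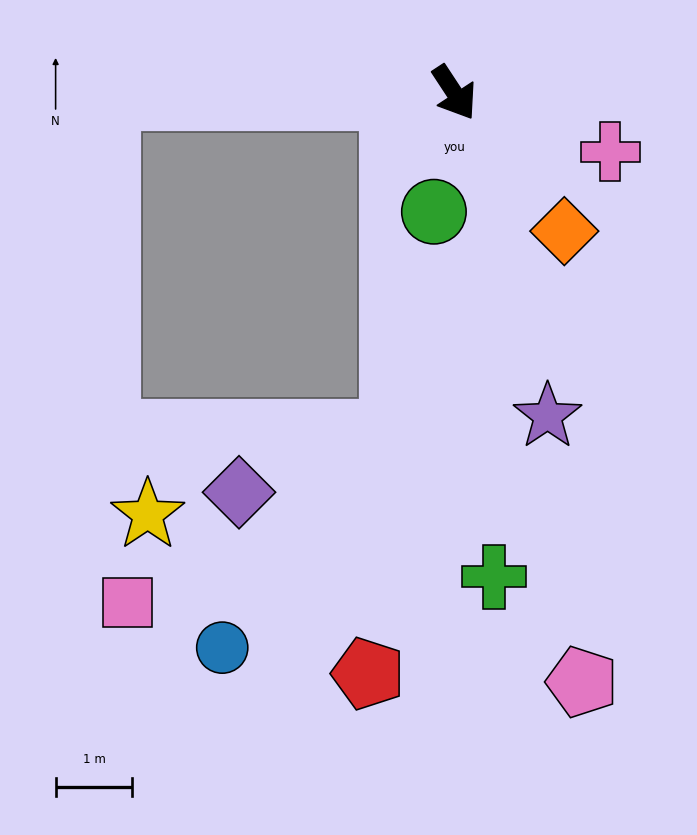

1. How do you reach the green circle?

turn right 43°, forward 1.6 m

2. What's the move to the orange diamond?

turn left 5°, forward 2.3 m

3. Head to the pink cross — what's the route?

turn left 36°, forward 2.2 m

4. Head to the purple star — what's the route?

turn right 17°, forward 4.4 m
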